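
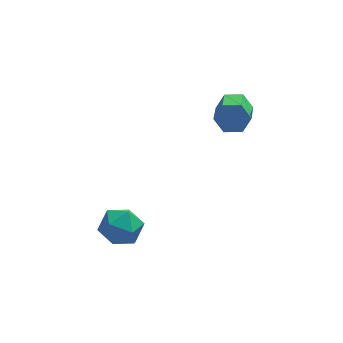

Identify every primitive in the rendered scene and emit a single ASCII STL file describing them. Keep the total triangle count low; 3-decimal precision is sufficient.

solid 
facet normal -0.294 0.087 0.952
outer loop
vertex -3.413 -1.553 -1.285
vertex -3.402 -2.307 -1.213
vertex -2.781 -1.902 -1.058
endloop
endfacet
facet normal 0.091 0.653 0.752
outer loop
vertex -3.413 -1.553 -1.285
vertex -2.781 -1.902 -1.058
vertex -2.742 -1.334 -1.556
endloop
endfacet
facet normal -0.234 0.953 0.191
outer loop
vertex -3.413 -1.553 -1.285
vertex -2.742 -1.334 -1.556
vertex -3.338 -1.387 -2.02
endloop
endfacet
facet normal -0.820 0.570 0.045
outer loop
vertex -3.413 -1.553 -1.285
vertex -3.338 -1.387 -2.02
vertex -3.745 -1.989 -1.808
endloop
endfacet
facet normal -0.857 0.037 0.514
outer loop
vertex -3.413 -1.553 -1.285
vertex -3.745 -1.989 -1.808
vertex -3.402 -2.307 -1.213
endloop
endfacet
facet normal 0.730 0.422 0.538
outer loop
vertex -2.742 -1.334 -1.556
vertex -2.781 -1.902 -1.058
vertex -2.315 -1.951 -1.652
endloop
endfacet
facet normal 0.108 -0.496 0.862
outer loop
vertex -2.781 -1.902 -1.058
vertex -3.402 -2.307 -1.213
vertex -2.722 -2.553 -1.44
endloop
endfacet
facet normal -0.801 -0.578 0.153
outer loop
vertex -3.402 -2.307 -1.213
vertex -3.745 -1.989 -1.808
vertex -3.318 -2.606 -1.904
endloop
endfacet
facet normal -0.742 0.288 -0.606
outer loop
vertex -3.745 -1.989 -1.808
vertex -3.338 -1.387 -2.02
vertex -3.279 -2.038 -2.402
endloop
endfacet
facet normal 0.205 0.907 -0.368
outer loop
vertex -3.338 -1.387 -2.02
vertex -2.742 -1.334 -1.556
vertex -2.658 -1.633 -2.247
endloop
endfacet
facet normal 0.820 -0.570 -0.045
outer loop
vertex -2.647 -2.387 -2.175
vertex -2.315 -1.951 -1.652
vertex -2.722 -2.553 -1.44
endloop
endfacet
facet normal 0.234 -0.953 -0.191
outer loop
vertex -2.647 -2.387 -2.175
vertex -2.722 -2.553 -1.44
vertex -3.318 -2.606 -1.904
endloop
endfacet
facet normal -0.091 -0.653 -0.752
outer loop
vertex -2.647 -2.387 -2.175
vertex -3.318 -2.606 -1.904
vertex -3.279 -2.038 -2.402
endloop
endfacet
facet normal 0.294 -0.087 -0.952
outer loop
vertex -2.647 -2.387 -2.175
vertex -3.279 -2.038 -2.402
vertex -2.658 -1.633 -2.247
endloop
endfacet
facet normal 0.857 -0.037 -0.514
outer loop
vertex -2.647 -2.387 -2.175
vertex -2.658 -1.633 -2.247
vertex -2.315 -1.951 -1.652
endloop
endfacet
facet normal 0.742 -0.288 0.606
outer loop
vertex -2.722 -2.553 -1.44
vertex -2.315 -1.951 -1.652
vertex -2.781 -1.902 -1.058
endloop
endfacet
facet normal -0.205 -0.907 0.368
outer loop
vertex -3.318 -2.606 -1.904
vertex -2.722 -2.553 -1.44
vertex -3.402 -2.307 -1.213
endloop
endfacet
facet normal -0.730 -0.422 -0.538
outer loop
vertex -3.279 -2.038 -2.402
vertex -3.318 -2.606 -1.904
vertex -3.745 -1.989 -1.808
endloop
endfacet
facet normal -0.108 0.496 -0.862
outer loop
vertex -2.658 -1.633 -2.247
vertex -3.279 -2.038 -2.402
vertex -3.338 -1.387 -2.02
endloop
endfacet
facet normal 0.801 0.578 -0.153
outer loop
vertex -2.315 -1.951 -1.652
vertex -2.658 -1.633 -2.247
vertex -2.742 -1.334 -1.556
endloop
endfacet
facet normal 0.150 0.886 -0.438
outer loop
vertex 0.922 0.579 2.086
vertex 0.641 0.398 1.624
vertex 0.358 0.655 2.047
endloop
endfacet
facet normal -0.002 0.444 0.896
outer loop
vertex 0.922 0.579 2.086
vertex 0.358 0.655 2.047
vertex 0.719 -0.617 2.678
endloop
endfacet
facet normal -0.002 0.444 0.896
outer loop
vertex 0.719 -0.617 2.678
vertex 0.358 0.655 2.047
vertex 0.156 -0.541 2.639
endloop
endfacet
facet normal -0.150 -0.886 0.438
outer loop
vertex 0.719 -0.617 2.678
vertex 0.156 -0.541 2.639
vertex 0.439 -0.798 2.216
endloop
endfacet
facet normal 0.150 0.886 -0.438
outer loop
vertex 0.358 0.655 2.047
vertex 0.641 0.398 1.624
vertex 0.078 0.474 1.585
endloop
endfacet
facet normal -0.858 0.337 0.388
outer loop
vertex 0.358 0.655 2.047
vertex 0.078 0.474 1.585
vertex 0.156 -0.541 2.639
endloop
endfacet
facet normal -0.857 0.338 0.389
outer loop
vertex 0.156 -0.541 2.639
vertex 0.078 0.474 1.585
vertex -0.125 -0.722 2.177
endloop
endfacet
facet normal -0.150 -0.886 0.438
outer loop
vertex 0.156 -0.541 2.639
vertex -0.125 -0.722 2.177
vertex 0.439 -0.798 2.216
endloop
endfacet
facet normal 0.150 0.886 -0.438
outer loop
vertex 0.078 0.474 1.585
vertex 0.641 0.398 1.624
vertex 0.361 0.217 1.162
endloop
endfacet
facet normal -0.855 -0.106 -0.508
outer loop
vertex 0.078 0.474 1.585
vertex 0.361 0.217 1.162
vertex -0.125 -0.722 2.177
endloop
endfacet
facet normal -0.855 -0.106 -0.508
outer loop
vertex -0.125 -0.722 2.177
vertex 0.361 0.217 1.162
vertex 0.158 -0.979 1.754
endloop
endfacet
facet normal -0.150 -0.886 0.438
outer loop
vertex -0.125 -0.722 2.177
vertex 0.158 -0.979 1.754
vertex 0.439 -0.798 2.216
endloop
endfacet
facet normal 0.150 0.886 -0.438
outer loop
vertex 0.361 0.217 1.162
vertex 0.641 0.398 1.624
vertex 0.924 0.141 1.201
endloop
endfacet
facet normal 0.002 -0.444 -0.896
outer loop
vertex 0.361 0.217 1.162
vertex 0.924 0.141 1.201
vertex 0.158 -0.979 1.754
endloop
endfacet
facet normal 0.002 -0.444 -0.896
outer loop
vertex 0.158 -0.979 1.754
vertex 0.924 0.141 1.201
vertex 0.722 -1.055 1.793
endloop
endfacet
facet normal -0.150 -0.886 0.438
outer loop
vertex 0.158 -0.979 1.754
vertex 0.722 -1.055 1.793
vertex 0.439 -0.798 2.216
endloop
endfacet
facet normal 0.150 0.886 -0.438
outer loop
vertex 0.924 0.141 1.201
vertex 0.641 0.398 1.624
vertex 1.205 0.322 1.663
endloop
endfacet
facet normal 0.857 -0.337 -0.389
outer loop
vertex 0.924 0.141 1.201
vertex 1.205 0.322 1.663
vertex 0.722 -1.055 1.793
endloop
endfacet
facet normal 0.858 -0.337 -0.388
outer loop
vertex 0.722 -1.055 1.793
vertex 1.205 0.322 1.663
vertex 1.002 -0.874 2.255
endloop
endfacet
facet normal -0.150 -0.886 0.438
outer loop
vertex 0.722 -1.055 1.793
vertex 1.002 -0.874 2.255
vertex 0.439 -0.798 2.216
endloop
endfacet
facet normal 0.150 0.886 -0.438
outer loop
vertex 1.205 0.322 1.663
vertex 0.641 0.398 1.624
vertex 0.922 0.579 2.086
endloop
endfacet
facet normal 0.855 0.106 0.508
outer loop
vertex 1.205 0.322 1.663
vertex 0.922 0.579 2.086
vertex 1.002 -0.874 2.255
endloop
endfacet
facet normal 0.855 0.106 0.508
outer loop
vertex 1.002 -0.874 2.255
vertex 0.922 0.579 2.086
vertex 0.719 -0.617 2.678
endloop
endfacet
facet normal -0.150 -0.886 0.438
outer loop
vertex 1.002 -0.874 2.255
vertex 0.719 -0.617 2.678
vertex 0.439 -0.798 2.216
endloop
endfacet

endsolid


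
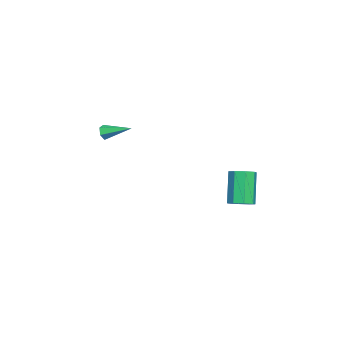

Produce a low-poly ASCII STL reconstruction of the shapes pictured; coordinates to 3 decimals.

solid 
facet normal -0.089 -0.945 -0.316
outer loop
vertex -0.571 -4.284 -1.478
vertex -0.867 -4.402 -1.042
vertex -1.108 -4.229 -1.492
endloop
endfacet
facet normal 0.078 0.549 -0.832
outer loop
vertex -0.571 -4.284 -1.478
vertex -1.108 -4.229 -1.492
vertex -0.713 -2.778 -0.498
endloop
endfacet
facet normal -0.089 -0.945 -0.316
outer loop
vertex -1.108 -4.229 -1.492
vertex -0.867 -4.402 -1.042
vertex -1.404 -4.347 -1.056
endloop
endfacet
facet normal -0.779 0.485 -0.398
outer loop
vertex -1.108 -4.229 -1.492
vertex -1.404 -4.347 -1.056
vertex -0.713 -2.778 -0.498
endloop
endfacet
facet normal -0.089 -0.945 -0.315
outer loop
vertex -1.404 -4.347 -1.056
vertex -0.867 -4.402 -1.042
vertex -1.162 -4.52 -0.605
endloop
endfacet
facet normal -0.835 0.183 0.518
outer loop
vertex -1.404 -4.347 -1.056
vertex -1.162 -4.52 -0.605
vertex -0.713 -2.778 -0.498
endloop
endfacet
facet normal -0.090 -0.944 -0.316
outer loop
vertex -1.162 -4.52 -0.605
vertex -0.867 -4.402 -1.042
vertex -0.625 -4.576 -0.591
endloop
endfacet
facet normal -0.032 -0.053 0.998
outer loop
vertex -1.162 -4.52 -0.605
vertex -0.625 -4.576 -0.591
vertex -0.713 -2.778 -0.498
endloop
endfacet
facet normal -0.090 -0.944 -0.316
outer loop
vertex -0.625 -4.576 -0.591
vertex -0.867 -4.402 -1.042
vertex -0.33 -4.458 -1.027
endloop
endfacet
facet normal 0.827 0.011 0.562
outer loop
vertex -0.625 -4.576 -0.591
vertex -0.33 -4.458 -1.027
vertex -0.713 -2.778 -0.498
endloop
endfacet
facet normal -0.090 -0.944 -0.316
outer loop
vertex -0.33 -4.458 -1.027
vertex -0.867 -4.402 -1.042
vertex -0.571 -4.284 -1.478
endloop
endfacet
facet normal 0.883 0.312 -0.351
outer loop
vertex -0.33 -4.458 -1.027
vertex -0.571 -4.284 -1.478
vertex -0.713 -2.778 -0.498
endloop
endfacet
facet normal 0.464 0.073 -0.883
outer loop
vertex 1.871 4.117 -4.305
vertex 1.249 3.831 -4.656
vertex 1.491 4.537 -4.47
endloop
endfacet
facet normal 0.608 0.698 0.378
outer loop
vertex 1.871 4.117 -4.305
vertex 1.491 4.537 -4.47
vertex 0.853 3.956 -2.372
endloop
endfacet
facet normal 0.608 0.698 0.378
outer loop
vertex 0.853 3.956 -2.372
vertex 1.491 4.537 -4.47
vertex 0.474 4.376 -2.537
endloop
endfacet
facet normal -0.465 -0.073 0.882
outer loop
vertex 0.853 3.956 -2.372
vertex 0.474 4.376 -2.537
vertex 0.231 3.669 -2.724
endloop
endfacet
facet normal 0.465 0.073 -0.882
outer loop
vertex 1.491 4.537 -4.47
vertex 1.249 3.831 -4.656
vertex 0.97 4.543 -4.744
endloop
endfacet
facet normal -0.025 0.997 0.070
outer loop
vertex 1.491 4.537 -4.47
vertex 0.97 4.543 -4.744
vertex 0.474 4.376 -2.537
endloop
endfacet
facet normal -0.025 0.997 0.070
outer loop
vertex 0.474 4.376 -2.537
vertex 0.97 4.543 -4.744
vertex -0.048 4.382 -2.811
endloop
endfacet
facet normal -0.464 -0.074 0.883
outer loop
vertex 0.474 4.376 -2.537
vertex -0.048 4.382 -2.811
vertex 0.231 3.669 -2.724
endloop
endfacet
facet normal 0.465 0.073 -0.883
outer loop
vertex 0.97 4.543 -4.744
vertex 1.249 3.831 -4.656
vertex 0.611 4.131 -4.967
endloop
endfacet
facet normal -0.644 0.712 -0.280
outer loop
vertex 0.97 4.543 -4.744
vertex 0.611 4.131 -4.967
vertex -0.048 4.382 -2.811
endloop
endfacet
facet normal -0.645 0.712 -0.280
outer loop
vertex -0.048 4.382 -2.811
vertex 0.611 4.131 -4.967
vertex -0.406 3.97 -3.034
endloop
endfacet
facet normal -0.464 -0.074 0.882
outer loop
vertex -0.048 4.382 -2.811
vertex -0.406 3.97 -3.034
vertex 0.231 3.669 -2.724
endloop
endfacet
facet normal 0.465 0.074 -0.882
outer loop
vertex 0.611 4.131 -4.967
vertex 1.249 3.831 -4.656
vertex 0.627 3.544 -5.008
endloop
endfacet
facet normal -0.885 0.008 -0.465
outer loop
vertex 0.611 4.131 -4.967
vertex 0.627 3.544 -5.008
vertex -0.406 3.97 -3.034
endloop
endfacet
facet normal -0.885 0.010 -0.465
outer loop
vertex -0.406 3.97 -3.034
vertex 0.627 3.544 -5.008
vertex -0.391 3.383 -3.075
endloop
endfacet
facet normal -0.464 -0.074 0.883
outer loop
vertex -0.406 3.97 -3.034
vertex -0.391 3.383 -3.075
vertex 0.231 3.669 -2.724
endloop
endfacet
facet normal 0.465 0.073 -0.882
outer loop
vertex 0.627 3.544 -5.008
vertex 1.249 3.831 -4.656
vertex 1.006 3.124 -4.843
endloop
endfacet
facet normal -0.608 -0.698 -0.378
outer loop
vertex 0.627 3.544 -5.008
vertex 1.006 3.124 -4.843
vertex -0.391 3.383 -3.075
endloop
endfacet
facet normal -0.608 -0.698 -0.378
outer loop
vertex -0.391 3.383 -3.075
vertex 1.006 3.124 -4.843
vertex -0.011 2.963 -2.91
endloop
endfacet
facet normal -0.464 -0.073 0.883
outer loop
vertex -0.391 3.383 -3.075
vertex -0.011 2.963 -2.91
vertex 0.231 3.669 -2.724
endloop
endfacet
facet normal 0.464 0.074 -0.883
outer loop
vertex 1.006 3.124 -4.843
vertex 1.249 3.831 -4.656
vertex 1.528 3.118 -4.569
endloop
endfacet
facet normal 0.025 -0.997 -0.070
outer loop
vertex 1.006 3.124 -4.843
vertex 1.528 3.118 -4.569
vertex -0.011 2.963 -2.91
endloop
endfacet
facet normal 0.025 -0.997 -0.070
outer loop
vertex -0.011 2.963 -2.91
vertex 1.528 3.118 -4.569
vertex 0.51 2.957 -2.636
endloop
endfacet
facet normal -0.465 -0.073 0.882
outer loop
vertex -0.011 2.963 -2.91
vertex 0.51 2.957 -2.636
vertex 0.231 3.669 -2.724
endloop
endfacet
facet normal 0.464 0.074 -0.882
outer loop
vertex 1.528 3.118 -4.569
vertex 1.249 3.831 -4.656
vertex 1.886 3.53 -4.346
endloop
endfacet
facet normal 0.644 -0.712 0.280
outer loop
vertex 1.528 3.118 -4.569
vertex 1.886 3.53 -4.346
vertex 0.51 2.957 -2.636
endloop
endfacet
facet normal 0.644 -0.712 0.279
outer loop
vertex 0.51 2.957 -2.636
vertex 1.886 3.53 -4.346
vertex 0.869 3.369 -2.413
endloop
endfacet
facet normal -0.465 -0.073 0.883
outer loop
vertex 0.51 2.957 -2.636
vertex 0.869 3.369 -2.413
vertex 0.231 3.669 -2.724
endloop
endfacet
facet normal 0.464 0.074 -0.883
outer loop
vertex 1.886 3.53 -4.346
vertex 1.249 3.831 -4.656
vertex 1.871 4.117 -4.305
endloop
endfacet
facet normal 0.885 -0.010 0.465
outer loop
vertex 1.886 3.53 -4.346
vertex 1.871 4.117 -4.305
vertex 0.869 3.369 -2.413
endloop
endfacet
facet normal 0.885 -0.008 0.465
outer loop
vertex 0.869 3.369 -2.413
vertex 1.871 4.117 -4.305
vertex 0.853 3.956 -2.372
endloop
endfacet
facet normal -0.465 -0.074 0.882
outer loop
vertex 0.869 3.369 -2.413
vertex 0.853 3.956 -2.372
vertex 0.231 3.669 -2.724
endloop
endfacet

endsolid


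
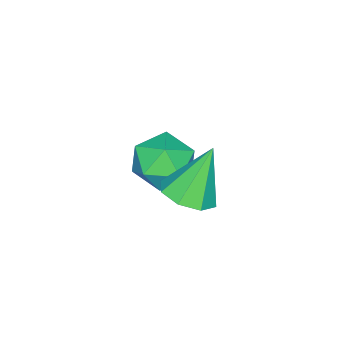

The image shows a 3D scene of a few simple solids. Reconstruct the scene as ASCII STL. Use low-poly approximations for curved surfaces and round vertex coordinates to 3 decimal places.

solid 
facet normal -0.792 0.595 -0.135
outer loop
vertex -0.464 -1.196 -1.74
vertex -1.19 -2.057 -1.272
vertex -0.687 -1.221 -0.541
endloop
endfacet
facet normal -0.202 0.979 -0.017
outer loop
vertex -0.464 -1.196 -1.74
vertex -0.687 -1.221 -0.541
vertex 0.441 -0.995 -0.948
endloop
endfacet
facet normal 0.275 0.809 -0.520
outer loop
vertex -0.464 -1.196 -1.74
vertex 0.441 -0.995 -0.948
vertex 0.634 -1.692 -1.93
endloop
endfacet
facet normal -0.020 0.319 -0.948
outer loop
vertex -0.464 -1.196 -1.74
vertex 0.634 -1.692 -1.93
vertex -0.374 -2.349 -2.13
endloop
endfacet
facet normal -0.679 0.187 -0.710
outer loop
vertex -0.464 -1.196 -1.74
vertex -0.374 -2.349 -2.13
vertex -1.19 -2.057 -1.272
endloop
endfacet
facet normal 0.064 0.786 0.615
outer loop
vertex 0.441 -0.995 -0.948
vertex -0.687 -1.221 -0.541
vertex 0.274 -1.731 0.01
endloop
endfacet
facet normal -0.890 0.164 0.425
outer loop
vertex -0.687 -1.221 -0.541
vertex -1.19 -2.057 -1.272
vertex -0.734 -2.388 -0.19
endloop
endfacet
facet normal -0.707 -0.496 -0.504
outer loop
vertex -1.19 -2.057 -1.272
vertex -0.374 -2.349 -2.13
vertex -0.541 -3.085 -1.172
endloop
endfacet
facet normal 0.360 -0.282 -0.889
outer loop
vertex -0.374 -2.349 -2.13
vertex 0.634 -1.692 -1.93
vertex 0.587 -2.859 -1.579
endloop
endfacet
facet normal 0.838 0.510 -0.197
outer loop
vertex 0.634 -1.692 -1.93
vertex 0.441 -0.995 -0.948
vertex 1.09 -2.023 -0.848
endloop
endfacet
facet normal 0.020 -0.319 0.948
outer loop
vertex 0.364 -2.884 -0.38
vertex 0.274 -1.731 0.01
vertex -0.734 -2.388 -0.19
endloop
endfacet
facet normal -0.275 -0.809 0.520
outer loop
vertex 0.364 -2.884 -0.38
vertex -0.734 -2.388 -0.19
vertex -0.541 -3.085 -1.172
endloop
endfacet
facet normal 0.202 -0.979 0.017
outer loop
vertex 0.364 -2.884 -0.38
vertex -0.541 -3.085 -1.172
vertex 0.587 -2.859 -1.579
endloop
endfacet
facet normal 0.792 -0.595 0.135
outer loop
vertex 0.364 -2.884 -0.38
vertex 0.587 -2.859 -1.579
vertex 1.09 -2.023 -0.848
endloop
endfacet
facet normal 0.679 -0.187 0.710
outer loop
vertex 0.364 -2.884 -0.38
vertex 1.09 -2.023 -0.848
vertex 0.274 -1.731 0.01
endloop
endfacet
facet normal -0.360 0.282 0.889
outer loop
vertex -0.734 -2.388 -0.19
vertex 0.274 -1.731 0.01
vertex -0.687 -1.221 -0.541
endloop
endfacet
facet normal -0.838 -0.510 0.197
outer loop
vertex -0.541 -3.085 -1.172
vertex -0.734 -2.388 -0.19
vertex -1.19 -2.057 -1.272
endloop
endfacet
facet normal -0.064 -0.786 -0.615
outer loop
vertex 0.587 -2.859 -1.579
vertex -0.541 -3.085 -1.172
vertex -0.374 -2.349 -2.13
endloop
endfacet
facet normal 0.890 -0.164 -0.425
outer loop
vertex 1.09 -2.023 -0.848
vertex 0.587 -2.859 -1.579
vertex 0.634 -1.692 -1.93
endloop
endfacet
facet normal 0.707 0.496 0.504
outer loop
vertex 0.274 -1.731 0.01
vertex 1.09 -2.023 -0.848
vertex 0.441 -0.995 -0.948
endloop
endfacet
facet normal 0.404 -0.168 -0.899
outer loop
vertex 3.588 0.472 1.785
vertex 2.856 0.968 1.364
vertex 3.74 1.203 1.717
endloop
endfacet
facet normal 0.654 -0.066 0.754
outer loop
vertex 3.588 0.472 1.785
vertex 3.74 1.203 1.717
vertex 2.024 1.312 3.216
endloop
endfacet
facet normal 0.404 -0.167 -0.900
outer loop
vertex 3.74 1.203 1.717
vertex 2.856 0.968 1.364
vertex 3.373 1.797 1.442
endloop
endfacet
facet normal 0.545 0.605 0.580
outer loop
vertex 3.74 1.203 1.717
vertex 3.373 1.797 1.442
vertex 2.024 1.312 3.216
endloop
endfacet
facet normal 0.403 -0.167 -0.900
outer loop
vertex 3.373 1.797 1.442
vertex 2.856 0.968 1.364
vertex 2.704 1.906 1.122
endloop
endfacet
facet normal 0.023 0.960 0.280
outer loop
vertex 3.373 1.797 1.442
vertex 2.704 1.906 1.122
vertex 2.024 1.312 3.216
endloop
endfacet
facet normal 0.404 -0.167 -0.899
outer loop
vertex 2.704 1.906 1.122
vertex 2.856 0.968 1.364
vertex 2.124 1.465 0.943
endloop
endfacet
facet normal -0.610 0.792 0.026
outer loop
vertex 2.704 1.906 1.122
vertex 2.124 1.465 0.943
vertex 2.024 1.312 3.216
endloop
endfacet
facet normal 0.405 -0.166 -0.899
outer loop
vertex 2.124 1.465 0.943
vertex 2.856 0.968 1.364
vertex 1.973 0.734 1.01
endloop
endfacet
facet normal -0.979 0.200 -0.030
outer loop
vertex 2.124 1.465 0.943
vertex 1.973 0.734 1.01
vertex 2.024 1.312 3.216
endloop
endfacet
facet normal 0.405 -0.167 -0.899
outer loop
vertex 1.973 0.734 1.01
vertex 2.856 0.968 1.364
vertex 2.339 0.14 1.285
endloop
endfacet
facet normal -0.871 -0.470 0.143
outer loop
vertex 1.973 0.734 1.01
vertex 2.339 0.14 1.285
vertex 2.024 1.312 3.216
endloop
endfacet
facet normal 0.404 -0.167 -0.899
outer loop
vertex 2.339 0.14 1.285
vertex 2.856 0.968 1.364
vertex 3.008 0.031 1.606
endloop
endfacet
facet normal -0.348 -0.826 0.444
outer loop
vertex 2.339 0.14 1.285
vertex 3.008 0.031 1.606
vertex 2.024 1.312 3.216
endloop
endfacet
facet normal 0.404 -0.167 -0.899
outer loop
vertex 3.008 0.031 1.606
vertex 2.856 0.968 1.364
vertex 3.588 0.472 1.785
endloop
endfacet
facet normal 0.285 -0.658 0.697
outer loop
vertex 3.008 0.031 1.606
vertex 3.588 0.472 1.785
vertex 2.024 1.312 3.216
endloop
endfacet

endsolid


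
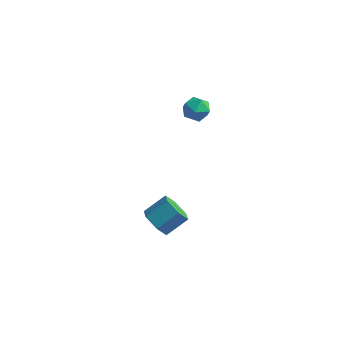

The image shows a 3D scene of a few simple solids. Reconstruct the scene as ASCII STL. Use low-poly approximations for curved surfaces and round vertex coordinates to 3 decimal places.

solid 
facet normal -0.357 0.141 0.923
outer loop
vertex 2.714 4.191 2.921
vertex 2.673 3.535 3.005
vertex 3.228 3.856 3.171
endloop
endfacet
facet normal 0.081 0.673 0.735
outer loop
vertex 2.714 4.191 2.921
vertex 3.228 3.856 3.171
vertex 3.33 4.333 2.723
endloop
endfacet
facet normal -0.178 0.973 0.144
outer loop
vertex 2.714 4.191 2.921
vertex 3.33 4.333 2.723
vertex 2.837 4.308 2.281
endloop
endfacet
facet normal -0.778 0.627 -0.035
outer loop
vertex 2.714 4.191 2.921
vertex 2.837 4.308 2.281
vertex 2.431 3.814 2.455
endloop
endfacet
facet normal -0.887 0.113 0.448
outer loop
vertex 2.714 4.191 2.921
vertex 2.431 3.814 2.455
vertex 2.673 3.535 3.005
endloop
endfacet
facet normal 0.717 0.390 0.578
outer loop
vertex 3.33 4.333 2.723
vertex 3.228 3.856 3.171
vertex 3.669 3.766 2.685
endloop
endfacet
facet normal 0.008 -0.471 0.882
outer loop
vertex 3.228 3.856 3.171
vertex 2.673 3.535 3.005
vertex 3.263 3.272 2.859
endloop
endfacet
facet normal -0.850 -0.515 0.112
outer loop
vertex 2.673 3.535 3.005
vertex 2.431 3.814 2.455
vertex 2.77 3.247 2.417
endloop
endfacet
facet normal -0.672 0.317 -0.669
outer loop
vertex 2.431 3.814 2.455
vertex 2.837 4.308 2.281
vertex 2.872 3.724 1.969
endloop
endfacet
facet normal 0.296 0.876 -0.380
outer loop
vertex 2.837 4.308 2.281
vertex 3.33 4.333 2.723
vertex 3.427 4.045 2.135
endloop
endfacet
facet normal 0.778 -0.627 0.035
outer loop
vertex 3.386 3.389 2.219
vertex 3.669 3.766 2.685
vertex 3.263 3.272 2.859
endloop
endfacet
facet normal 0.178 -0.973 -0.144
outer loop
vertex 3.386 3.389 2.219
vertex 3.263 3.272 2.859
vertex 2.77 3.247 2.417
endloop
endfacet
facet normal -0.081 -0.673 -0.735
outer loop
vertex 3.386 3.389 2.219
vertex 2.77 3.247 2.417
vertex 2.872 3.724 1.969
endloop
endfacet
facet normal 0.357 -0.141 -0.923
outer loop
vertex 3.386 3.389 2.219
vertex 2.872 3.724 1.969
vertex 3.427 4.045 2.135
endloop
endfacet
facet normal 0.887 -0.113 -0.448
outer loop
vertex 3.386 3.389 2.219
vertex 3.427 4.045 2.135
vertex 3.669 3.766 2.685
endloop
endfacet
facet normal 0.672 -0.317 0.669
outer loop
vertex 3.263 3.272 2.859
vertex 3.669 3.766 2.685
vertex 3.228 3.856 3.171
endloop
endfacet
facet normal -0.296 -0.876 0.380
outer loop
vertex 2.77 3.247 2.417
vertex 3.263 3.272 2.859
vertex 2.673 3.535 3.005
endloop
endfacet
facet normal -0.717 -0.390 -0.578
outer loop
vertex 2.872 3.724 1.969
vertex 2.77 3.247 2.417
vertex 2.431 3.814 2.455
endloop
endfacet
facet normal -0.008 0.471 -0.882
outer loop
vertex 3.427 4.045 2.135
vertex 2.872 3.724 1.969
vertex 2.837 4.308 2.281
endloop
endfacet
facet normal 0.850 0.515 -0.112
outer loop
vertex 3.669 3.766 2.685
vertex 3.427 4.045 2.135
vertex 3.33 4.333 2.723
endloop
endfacet
facet normal -0.518 -0.636 -0.573
outer loop
vertex 3.133 0.952 -3.376
vertex 2.495 1.185 -3.058
vertex 2.754 1.528 -3.673
endloop
endfacet
facet normal 0.691 0.085 -0.718
outer loop
vertex 3.133 0.952 -3.376
vertex 2.754 1.528 -3.673
vertex 3.743 1.703 -2.7
endloop
endfacet
facet normal 0.691 0.085 -0.718
outer loop
vertex 3.743 1.703 -2.7
vertex 2.754 1.528 -3.673
vertex 3.364 2.278 -2.997
endloop
endfacet
facet normal 0.517 0.636 0.573
outer loop
vertex 3.743 1.703 -2.7
vertex 3.364 2.278 -2.997
vertex 3.105 1.935 -2.382
endloop
endfacet
facet normal -0.517 -0.636 -0.573
outer loop
vertex 2.754 1.528 -3.673
vertex 2.495 1.185 -3.058
vertex 2.116 1.76 -3.355
endloop
endfacet
facet normal -0.092 0.707 -0.701
outer loop
vertex 2.754 1.528 -3.673
vertex 2.116 1.76 -3.355
vertex 3.364 2.278 -2.997
endloop
endfacet
facet normal -0.092 0.707 -0.701
outer loop
vertex 3.364 2.278 -2.997
vertex 2.116 1.76 -3.355
vertex 2.726 2.51 -2.679
endloop
endfacet
facet normal 0.517 0.636 0.573
outer loop
vertex 3.364 2.278 -2.997
vertex 2.726 2.51 -2.679
vertex 3.105 1.935 -2.382
endloop
endfacet
facet normal -0.517 -0.636 -0.573
outer loop
vertex 2.116 1.76 -3.355
vertex 2.495 1.185 -3.058
vertex 1.857 1.417 -2.74
endloop
endfacet
facet normal -0.783 0.622 0.017
outer loop
vertex 2.116 1.76 -3.355
vertex 1.857 1.417 -2.74
vertex 2.726 2.51 -2.679
endloop
endfacet
facet normal -0.783 0.622 0.016
outer loop
vertex 2.726 2.51 -2.679
vertex 1.857 1.417 -2.74
vertex 2.467 2.168 -2.064
endloop
endfacet
facet normal 0.518 0.636 0.572
outer loop
vertex 2.726 2.51 -2.679
vertex 2.467 2.168 -2.064
vertex 3.105 1.935 -2.382
endloop
endfacet
facet normal -0.517 -0.636 -0.573
outer loop
vertex 1.857 1.417 -2.74
vertex 2.495 1.185 -3.058
vertex 2.236 0.842 -2.443
endloop
endfacet
facet normal -0.691 -0.085 0.718
outer loop
vertex 1.857 1.417 -2.74
vertex 2.236 0.842 -2.443
vertex 2.467 2.168 -2.064
endloop
endfacet
facet normal -0.691 -0.085 0.718
outer loop
vertex 2.467 2.168 -2.064
vertex 2.236 0.842 -2.443
vertex 2.846 1.592 -1.767
endloop
endfacet
facet normal 0.518 0.636 0.573
outer loop
vertex 2.467 2.168 -2.064
vertex 2.846 1.592 -1.767
vertex 3.105 1.935 -2.382
endloop
endfacet
facet normal -0.517 -0.636 -0.573
outer loop
vertex 2.236 0.842 -2.443
vertex 2.495 1.185 -3.058
vertex 2.874 0.61 -2.761
endloop
endfacet
facet normal 0.092 -0.707 0.701
outer loop
vertex 2.236 0.842 -2.443
vertex 2.874 0.61 -2.761
vertex 2.846 1.592 -1.767
endloop
endfacet
facet normal 0.092 -0.707 0.701
outer loop
vertex 2.846 1.592 -1.767
vertex 2.874 0.61 -2.761
vertex 3.484 1.36 -2.085
endloop
endfacet
facet normal 0.517 0.636 0.573
outer loop
vertex 2.846 1.592 -1.767
vertex 3.484 1.36 -2.085
vertex 3.105 1.935 -2.382
endloop
endfacet
facet normal -0.518 -0.636 -0.572
outer loop
vertex 2.874 0.61 -2.761
vertex 2.495 1.185 -3.058
vertex 3.133 0.952 -3.376
endloop
endfacet
facet normal 0.783 -0.622 -0.016
outer loop
vertex 2.874 0.61 -2.761
vertex 3.133 0.952 -3.376
vertex 3.484 1.36 -2.085
endloop
endfacet
facet normal 0.783 -0.621 -0.017
outer loop
vertex 3.484 1.36 -2.085
vertex 3.133 0.952 -3.376
vertex 3.743 1.703 -2.7
endloop
endfacet
facet normal 0.517 0.636 0.573
outer loop
vertex 3.484 1.36 -2.085
vertex 3.743 1.703 -2.7
vertex 3.105 1.935 -2.382
endloop
endfacet

endsolid


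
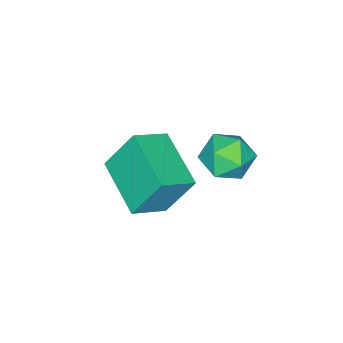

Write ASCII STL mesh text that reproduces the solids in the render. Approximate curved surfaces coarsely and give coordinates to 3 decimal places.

solid 
facet normal -0.291 0.424 0.858
outer loop
vertex -0.307 -4.009 0.623
vertex 0.436 -2.553 0.156
vertex -1.226 -3.69 0.154
endloop
endfacet
facet normal -0.437 -0.856 0.274
outer loop
vertex -0.816 -4.287 -1.056
vertex -0.307 -4.009 0.623
vertex -1.226 -3.69 0.154
endloop
endfacet
facet normal -0.291 0.424 0.858
outer loop
vertex -1.226 -3.69 0.154
vertex 0.436 -2.553 0.156
vertex -0.483 -2.234 -0.313
endloop
endfacet
facet normal -0.851 0.295 -0.434
outer loop
vertex -0.483 -2.234 -0.313
vertex -0.816 -4.287 -1.056
vertex -1.226 -3.69 0.154
endloop
endfacet
facet normal 0.851 -0.295 0.434
outer loop
vertex -0.307 -4.009 0.623
vertex 0.846 -3.15 -1.054
vertex 0.436 -2.553 0.156
endloop
endfacet
facet normal -0.437 -0.856 0.274
outer loop
vertex 0.103 -4.606 -0.587
vertex -0.307 -4.009 0.623
vertex -0.816 -4.287 -1.056
endloop
endfacet
facet normal 0.851 -0.295 0.434
outer loop
vertex 0.103 -4.606 -0.587
vertex 0.846 -3.15 -1.054
vertex -0.307 -4.009 0.623
endloop
endfacet
facet normal 0.437 0.856 -0.274
outer loop
vertex 0.436 -2.553 0.156
vertex 0.846 -3.15 -1.054
vertex -0.483 -2.234 -0.313
endloop
endfacet
facet normal -0.851 0.295 -0.434
outer loop
vertex -0.073 -2.831 -1.523
vertex -0.816 -4.287 -1.056
vertex -0.483 -2.234 -0.313
endloop
endfacet
facet normal 0.437 0.856 -0.274
outer loop
vertex -0.483 -2.234 -0.313
vertex 0.846 -3.15 -1.054
vertex -0.073 -2.831 -1.523
endloop
endfacet
facet normal 0.291 -0.424 -0.858
outer loop
vertex -0.073 -2.831 -1.523
vertex 0.103 -4.606 -0.587
vertex -0.816 -4.287 -1.056
endloop
endfacet
facet normal 0.291 -0.424 -0.858
outer loop
vertex 0.846 -3.15 -1.054
vertex 0.103 -4.606 -0.587
vertex -0.073 -2.831 -1.523
endloop
endfacet
facet normal -0.778 0.377 0.503
outer loop
vertex -0.745 -0.657 1.626
vertex -0.975 -1.328 1.774
vertex -0.519 -0.993 2.228
endloop
endfacet
facet normal -0.215 0.816 0.536
outer loop
vertex -0.745 -0.657 1.626
vertex -0.519 -0.993 2.228
vertex -0.05 -0.608 1.83
endloop
endfacet
facet normal -0.032 0.991 -0.130
outer loop
vertex -0.745 -0.657 1.626
vertex -0.05 -0.608 1.83
vertex -0.217 -0.705 1.13
endloop
endfacet
facet normal -0.481 0.662 -0.576
outer loop
vertex -0.745 -0.657 1.626
vertex -0.217 -0.705 1.13
vertex -0.789 -1.15 1.096
endloop
endfacet
facet normal -0.942 0.282 -0.184
outer loop
vertex -0.745 -0.657 1.626
vertex -0.789 -1.15 1.096
vertex -0.975 -1.328 1.774
endloop
endfacet
facet normal 0.329 0.455 0.828
outer loop
vertex -0.05 -0.608 1.83
vertex -0.519 -0.993 2.228
vertex 0.149 -1.25 2.104
endloop
endfacet
facet normal -0.583 -0.253 0.772
outer loop
vertex -0.519 -0.993 2.228
vertex -0.975 -1.328 1.774
vertex -0.423 -1.695 2.07
endloop
endfacet
facet normal -0.848 -0.408 -0.340
outer loop
vertex -0.975 -1.328 1.774
vertex -0.789 -1.15 1.096
vertex -0.59 -1.792 1.37
endloop
endfacet
facet normal -0.102 0.205 -0.973
outer loop
vertex -0.789 -1.15 1.096
vertex -0.217 -0.705 1.13
vertex -0.121 -1.407 0.972
endloop
endfacet
facet normal 0.626 0.738 -0.252
outer loop
vertex -0.217 -0.705 1.13
vertex -0.05 -0.608 1.83
vertex 0.335 -1.072 1.426
endloop
endfacet
facet normal 0.481 -0.662 0.576
outer loop
vertex 0.105 -1.743 1.574
vertex 0.149 -1.25 2.104
vertex -0.423 -1.695 2.07
endloop
endfacet
facet normal 0.032 -0.991 0.130
outer loop
vertex 0.105 -1.743 1.574
vertex -0.423 -1.695 2.07
vertex -0.59 -1.792 1.37
endloop
endfacet
facet normal 0.215 -0.816 -0.536
outer loop
vertex 0.105 -1.743 1.574
vertex -0.59 -1.792 1.37
vertex -0.121 -1.407 0.972
endloop
endfacet
facet normal 0.778 -0.377 -0.503
outer loop
vertex 0.105 -1.743 1.574
vertex -0.121 -1.407 0.972
vertex 0.335 -1.072 1.426
endloop
endfacet
facet normal 0.942 -0.282 0.184
outer loop
vertex 0.105 -1.743 1.574
vertex 0.335 -1.072 1.426
vertex 0.149 -1.25 2.104
endloop
endfacet
facet normal 0.102 -0.205 0.973
outer loop
vertex -0.423 -1.695 2.07
vertex 0.149 -1.25 2.104
vertex -0.519 -0.993 2.228
endloop
endfacet
facet normal -0.626 -0.738 0.252
outer loop
vertex -0.59 -1.792 1.37
vertex -0.423 -1.695 2.07
vertex -0.975 -1.328 1.774
endloop
endfacet
facet normal -0.329 -0.455 -0.828
outer loop
vertex -0.121 -1.407 0.972
vertex -0.59 -1.792 1.37
vertex -0.789 -1.15 1.096
endloop
endfacet
facet normal 0.583 0.253 -0.772
outer loop
vertex 0.335 -1.072 1.426
vertex -0.121 -1.407 0.972
vertex -0.217 -0.705 1.13
endloop
endfacet
facet normal 0.848 0.408 0.340
outer loop
vertex 0.149 -1.25 2.104
vertex 0.335 -1.072 1.426
vertex -0.05 -0.608 1.83
endloop
endfacet

endsolid


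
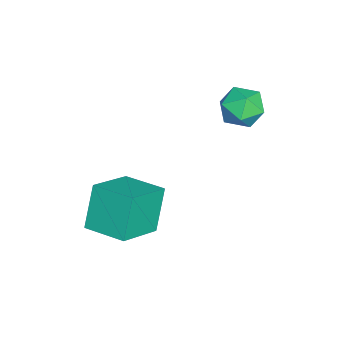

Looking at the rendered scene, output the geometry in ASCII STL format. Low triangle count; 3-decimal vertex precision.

solid 
facet normal -0.266 0.960 0.086
outer loop
vertex -0.208 0.918 -1.575
vertex -0.257 0.835 -0.803
vertex 0.416 1.051 -1.129
endloop
endfacet
facet normal 0.158 0.864 -0.479
outer loop
vertex -0.208 0.918 -1.575
vertex 0.416 1.051 -1.129
vertex 0.492 0.665 -1.8
endloop
endfacet
facet normal -0.152 0.387 -0.909
outer loop
vertex -0.208 0.918 -1.575
vertex 0.492 0.665 -1.8
vertex -0.133 0.21 -1.889
endloop
endfacet
facet normal -0.769 0.189 -0.610
outer loop
vertex -0.208 0.918 -1.575
vertex -0.133 0.21 -1.889
vertex -0.596 0.315 -1.273
endloop
endfacet
facet normal -0.840 0.543 0.005
outer loop
vertex -0.208 0.918 -1.575
vertex -0.596 0.315 -1.273
vertex -0.257 0.835 -0.803
endloop
endfacet
facet normal 0.773 0.583 -0.248
outer loop
vertex 0.492 0.665 -1.8
vertex 0.416 1.051 -1.129
vertex 0.876 0.425 -1.167
endloop
endfacet
facet normal 0.086 0.740 0.667
outer loop
vertex 0.416 1.051 -1.129
vertex -0.257 0.835 -0.803
vertex 0.413 0.53 -0.551
endloop
endfacet
facet normal -0.842 0.065 0.535
outer loop
vertex -0.257 0.835 -0.803
vertex -0.596 0.315 -1.273
vertex -0.212 0.075 -0.64
endloop
endfacet
facet normal -0.728 -0.507 -0.461
outer loop
vertex -0.596 0.315 -1.273
vertex -0.133 0.21 -1.889
vertex -0.136 -0.311 -1.311
endloop
endfacet
facet normal 0.270 -0.187 -0.945
outer loop
vertex -0.133 0.21 -1.889
vertex 0.492 0.665 -1.8
vertex 0.537 -0.095 -1.637
endloop
endfacet
facet normal 0.769 -0.189 0.610
outer loop
vertex 0.488 -0.178 -0.865
vertex 0.876 0.425 -1.167
vertex 0.413 0.53 -0.551
endloop
endfacet
facet normal 0.152 -0.387 0.909
outer loop
vertex 0.488 -0.178 -0.865
vertex 0.413 0.53 -0.551
vertex -0.212 0.075 -0.64
endloop
endfacet
facet normal -0.158 -0.864 0.479
outer loop
vertex 0.488 -0.178 -0.865
vertex -0.212 0.075 -0.64
vertex -0.136 -0.311 -1.311
endloop
endfacet
facet normal 0.266 -0.960 -0.086
outer loop
vertex 0.488 -0.178 -0.865
vertex -0.136 -0.311 -1.311
vertex 0.537 -0.095 -1.637
endloop
endfacet
facet normal 0.840 -0.543 -0.005
outer loop
vertex 0.488 -0.178 -0.865
vertex 0.537 -0.095 -1.637
vertex 0.876 0.425 -1.167
endloop
endfacet
facet normal 0.728 0.507 0.461
outer loop
vertex 0.413 0.53 -0.551
vertex 0.876 0.425 -1.167
vertex 0.416 1.051 -1.129
endloop
endfacet
facet normal -0.270 0.187 0.945
outer loop
vertex -0.212 0.075 -0.64
vertex 0.413 0.53 -0.551
vertex -0.257 0.835 -0.803
endloop
endfacet
facet normal -0.773 -0.583 0.248
outer loop
vertex -0.136 -0.311 -1.311
vertex -0.212 0.075 -0.64
vertex -0.596 0.315 -1.273
endloop
endfacet
facet normal -0.086 -0.740 -0.667
outer loop
vertex 0.537 -0.095 -1.637
vertex -0.136 -0.311 -1.311
vertex -0.133 0.21 -1.889
endloop
endfacet
facet normal 0.842 -0.065 -0.535
outer loop
vertex 0.876 0.425 -1.167
vertex 0.537 -0.095 -1.637
vertex 0.492 0.665 -1.8
endloop
endfacet
facet normal -0.789 0.426 -0.444
outer loop
vertex 1.656 -2.799 -3.558
vertex 2.235 -1.556 -3.395
vertex 2.344 -2.941 -4.917
endloop
endfacet
facet normal -0.420 -0.900 -0.118
outer loop
vertex 3.645 -3.644 -4.185
vertex 1.656 -2.799 -3.558
vertex 2.344 -2.941 -4.917
endloop
endfacet
facet normal -0.788 0.426 -0.444
outer loop
vertex 2.344 -2.941 -4.917
vertex 2.235 -1.556 -3.395
vertex 2.923 -1.699 -4.754
endloop
endfacet
facet normal 0.450 -0.093 -0.888
outer loop
vertex 2.923 -1.699 -4.754
vertex 3.645 -3.644 -4.185
vertex 2.344 -2.941 -4.917
endloop
endfacet
facet normal -0.450 0.093 0.888
outer loop
vertex 1.656 -2.799 -3.558
vertex 3.536 -2.259 -2.663
vertex 2.235 -1.556 -3.395
endloop
endfacet
facet normal -0.419 -0.900 -0.118
outer loop
vertex 2.957 -3.501 -2.826
vertex 1.656 -2.799 -3.558
vertex 3.645 -3.644 -4.185
endloop
endfacet
facet normal -0.450 0.093 0.888
outer loop
vertex 2.957 -3.501 -2.826
vertex 3.536 -2.259 -2.663
vertex 1.656 -2.799 -3.558
endloop
endfacet
facet normal 0.420 0.900 0.118
outer loop
vertex 2.235 -1.556 -3.395
vertex 3.536 -2.259 -2.663
vertex 2.923 -1.699 -4.754
endloop
endfacet
facet normal 0.450 -0.093 -0.888
outer loop
vertex 4.224 -2.401 -4.022
vertex 3.645 -3.644 -4.185
vertex 2.923 -1.699 -4.754
endloop
endfacet
facet normal 0.419 0.900 0.118
outer loop
vertex 2.923 -1.699 -4.754
vertex 3.536 -2.259 -2.663
vertex 4.224 -2.401 -4.022
endloop
endfacet
facet normal 0.789 -0.426 0.444
outer loop
vertex 4.224 -2.401 -4.022
vertex 2.957 -3.501 -2.826
vertex 3.645 -3.644 -4.185
endloop
endfacet
facet normal 0.789 -0.426 0.444
outer loop
vertex 3.536 -2.259 -2.663
vertex 2.957 -3.501 -2.826
vertex 4.224 -2.401 -4.022
endloop
endfacet

endsolid


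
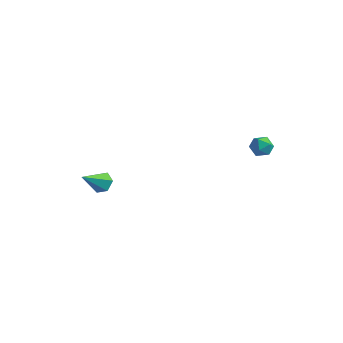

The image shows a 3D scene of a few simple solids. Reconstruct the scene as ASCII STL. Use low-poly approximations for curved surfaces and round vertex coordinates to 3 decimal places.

solid 
facet normal -0.682 -0.365 0.634
outer loop
vertex 2.768 0.181 0.206
vertex 2.908 -0.406 0.019
vertex 3.219 -0.146 0.503
endloop
endfacet
facet normal -0.403 0.245 0.882
outer loop
vertex 2.768 0.181 0.206
vertex 3.219 -0.146 0.503
vertex 3.306 0.465 0.373
endloop
endfacet
facet normal -0.522 0.755 0.397
outer loop
vertex 2.768 0.181 0.206
vertex 3.306 0.465 0.373
vertex 3.048 0.583 -0.191
endloop
endfacet
facet normal -0.875 0.461 -0.150
outer loop
vertex 2.768 0.181 0.206
vertex 3.048 0.583 -0.191
vertex 2.802 0.045 -0.409
endloop
endfacet
facet normal -0.973 -0.231 -0.003
outer loop
vertex 2.768 0.181 0.206
vertex 2.802 0.045 -0.409
vertex 2.908 -0.406 0.019
endloop
endfacet
facet normal 0.303 0.157 0.940
outer loop
vertex 3.306 0.465 0.373
vertex 3.219 -0.146 0.503
vertex 3.778 0.055 0.289
endloop
endfacet
facet normal -0.147 -0.829 0.540
outer loop
vertex 3.219 -0.146 0.503
vertex 2.908 -0.406 0.019
vertex 3.532 -0.483 0.071
endloop
endfacet
facet normal -0.619 -0.612 -0.492
outer loop
vertex 2.908 -0.406 0.019
vertex 2.802 0.045 -0.409
vertex 3.274 -0.365 -0.493
endloop
endfacet
facet normal -0.461 0.506 -0.729
outer loop
vertex 2.802 0.045 -0.409
vertex 3.048 0.583 -0.191
vertex 3.361 0.246 -0.623
endloop
endfacet
facet normal 0.108 0.982 0.156
outer loop
vertex 3.048 0.583 -0.191
vertex 3.306 0.465 0.373
vertex 3.672 0.506 -0.139
endloop
endfacet
facet normal 0.875 -0.461 0.150
outer loop
vertex 3.812 -0.081 -0.326
vertex 3.778 0.055 0.289
vertex 3.532 -0.483 0.071
endloop
endfacet
facet normal 0.522 -0.755 -0.397
outer loop
vertex 3.812 -0.081 -0.326
vertex 3.532 -0.483 0.071
vertex 3.274 -0.365 -0.493
endloop
endfacet
facet normal 0.403 -0.245 -0.882
outer loop
vertex 3.812 -0.081 -0.326
vertex 3.274 -0.365 -0.493
vertex 3.361 0.246 -0.623
endloop
endfacet
facet normal 0.682 0.365 -0.634
outer loop
vertex 3.812 -0.081 -0.326
vertex 3.361 0.246 -0.623
vertex 3.672 0.506 -0.139
endloop
endfacet
facet normal 0.973 0.231 0.003
outer loop
vertex 3.812 -0.081 -0.326
vertex 3.672 0.506 -0.139
vertex 3.778 0.055 0.289
endloop
endfacet
facet normal 0.461 -0.506 0.729
outer loop
vertex 3.532 -0.483 0.071
vertex 3.778 0.055 0.289
vertex 3.219 -0.146 0.503
endloop
endfacet
facet normal -0.108 -0.982 -0.156
outer loop
vertex 3.274 -0.365 -0.493
vertex 3.532 -0.483 0.071
vertex 2.908 -0.406 0.019
endloop
endfacet
facet normal -0.303 -0.157 -0.940
outer loop
vertex 3.361 0.246 -0.623
vertex 3.274 -0.365 -0.493
vertex 2.802 0.045 -0.409
endloop
endfacet
facet normal 0.147 0.829 -0.540
outer loop
vertex 3.672 0.506 -0.139
vertex 3.361 0.246 -0.623
vertex 3.048 0.583 -0.191
endloop
endfacet
facet normal 0.619 0.612 0.492
outer loop
vertex 3.778 0.055 0.289
vertex 3.672 0.506 -0.139
vertex 3.306 0.465 0.373
endloop
endfacet
facet normal 0.146 0.765 -0.627
outer loop
vertex -2.897 -3.212 -3.272
vertex -3.443 -3.342 -3.558
vertex -3.429 -2.944 -3.069
endloop
endfacet
facet normal 0.438 0.207 0.875
outer loop
vertex -2.897 -3.212 -3.272
vertex -3.429 -2.944 -3.069
vertex -3.677 -4.558 -2.562
endloop
endfacet
facet normal 0.147 0.765 -0.627
outer loop
vertex -3.429 -2.944 -3.069
vertex -3.443 -3.342 -3.558
vertex -3.976 -3.073 -3.355
endloop
endfacet
facet normal -0.497 0.329 0.803
outer loop
vertex -3.429 -2.944 -3.069
vertex -3.976 -3.073 -3.355
vertex -3.677 -4.558 -2.562
endloop
endfacet
facet normal 0.147 0.765 -0.627
outer loop
vertex -3.976 -3.073 -3.355
vertex -3.443 -3.342 -3.558
vertex -3.989 -3.471 -3.844
endloop
endfacet
facet normal -0.983 -0.128 0.131
outer loop
vertex -3.976 -3.073 -3.355
vertex -3.989 -3.471 -3.844
vertex -3.677 -4.558 -2.562
endloop
endfacet
facet normal 0.147 0.766 -0.626
outer loop
vertex -3.989 -3.471 -3.844
vertex -3.443 -3.342 -3.558
vertex -3.457 -3.739 -4.047
endloop
endfacet
facet normal -0.533 -0.705 -0.468
outer loop
vertex -3.989 -3.471 -3.844
vertex -3.457 -3.739 -4.047
vertex -3.677 -4.558 -2.562
endloop
endfacet
facet normal 0.147 0.766 -0.626
outer loop
vertex -3.457 -3.739 -4.047
vertex -3.443 -3.342 -3.558
vertex -2.91 -3.61 -3.761
endloop
endfacet
facet normal 0.402 -0.826 -0.396
outer loop
vertex -3.457 -3.739 -4.047
vertex -2.91 -3.61 -3.761
vertex -3.677 -4.558 -2.562
endloop
endfacet
facet normal 0.146 0.765 -0.627
outer loop
vertex -2.91 -3.61 -3.761
vertex -3.443 -3.342 -3.558
vertex -2.897 -3.212 -3.272
endloop
endfacet
facet normal 0.888 -0.369 0.276
outer loop
vertex -2.91 -3.61 -3.761
vertex -2.897 -3.212 -3.272
vertex -3.677 -4.558 -2.562
endloop
endfacet

endsolid


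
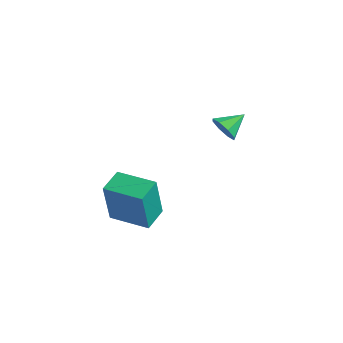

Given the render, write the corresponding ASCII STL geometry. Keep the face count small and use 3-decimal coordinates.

solid 
facet normal -0.972 -0.233 -0.020
outer loop
vertex -3.141 -1.891 1.685
vertex -3.376 -0.93 1.887
vertex -3.191 -1.528 -0.098
endloop
endfacet
facet normal 0.233 -0.952 -0.200
outer loop
vertex -1.704 -1.17 -0.067
vertex -3.141 -1.891 1.685
vertex -3.191 -1.528 -0.098
endloop
endfacet
facet normal -0.972 -0.234 -0.020
outer loop
vertex -3.191 -1.528 -0.098
vertex -3.376 -0.93 1.887
vertex -3.427 -0.567 0.105
endloop
endfacet
facet normal -0.028 0.200 -0.979
outer loop
vertex -3.427 -0.567 0.105
vertex -1.704 -1.17 -0.067
vertex -3.191 -1.528 -0.098
endloop
endfacet
facet normal 0.028 -0.199 0.980
outer loop
vertex -3.141 -1.891 1.685
vertex -1.889 -0.572 1.918
vertex -3.376 -0.93 1.887
endloop
endfacet
facet normal 0.233 -0.952 -0.201
outer loop
vertex -1.653 -1.533 1.715
vertex -3.141 -1.891 1.685
vertex -1.704 -1.17 -0.067
endloop
endfacet
facet normal 0.028 -0.200 0.979
outer loop
vertex -1.653 -1.533 1.715
vertex -1.889 -0.572 1.918
vertex -3.141 -1.891 1.685
endloop
endfacet
facet normal -0.233 0.952 0.201
outer loop
vertex -3.376 -0.93 1.887
vertex -1.889 -0.572 1.918
vertex -3.427 -0.567 0.105
endloop
endfacet
facet normal -0.028 0.199 -0.980
outer loop
vertex -1.939 -0.209 0.135
vertex -1.704 -1.17 -0.067
vertex -3.427 -0.567 0.105
endloop
endfacet
facet normal -0.233 0.952 0.200
outer loop
vertex -3.427 -0.567 0.105
vertex -1.889 -0.572 1.918
vertex -1.939 -0.209 0.135
endloop
endfacet
facet normal 0.972 0.234 0.020
outer loop
vertex -1.939 -0.209 0.135
vertex -1.653 -1.533 1.715
vertex -1.704 -1.17 -0.067
endloop
endfacet
facet normal 0.972 0.234 0.020
outer loop
vertex -1.889 -0.572 1.918
vertex -1.653 -1.533 1.715
vertex -1.939 -0.209 0.135
endloop
endfacet
facet normal -0.222 -0.873 -0.435
outer loop
vertex -1.624 3.19 2.144
vertex -2.022 3.069 2.59
vertex -2.053 3.347 2.048
endloop
endfacet
facet normal 0.393 0.734 -0.554
outer loop
vertex -1.624 3.19 2.144
vertex -2.053 3.347 2.048
vertex -1.798 3.951 3.03
endloop
endfacet
facet normal -0.224 -0.872 -0.435
outer loop
vertex -2.053 3.347 2.048
vertex -2.022 3.069 2.59
vertex -2.464 3.342 2.27
endloop
endfacet
facet normal -0.257 0.852 -0.457
outer loop
vertex -2.053 3.347 2.048
vertex -2.464 3.342 2.27
vertex -1.798 3.951 3.03
endloop
endfacet
facet normal -0.224 -0.872 -0.435
outer loop
vertex -2.464 3.342 2.27
vertex -2.022 3.069 2.59
vertex -2.616 3.177 2.679
endloop
endfacet
facet normal -0.694 0.719 0.032
outer loop
vertex -2.464 3.342 2.27
vertex -2.616 3.177 2.679
vertex -1.798 3.951 3.03
endloop
endfacet
facet normal -0.224 -0.872 -0.435
outer loop
vertex -2.616 3.177 2.679
vertex -2.022 3.069 2.59
vertex -2.421 2.949 3.036
endloop
endfacet
facet normal -0.661 0.415 0.626
outer loop
vertex -2.616 3.177 2.679
vertex -2.421 2.949 3.036
vertex -1.798 3.951 3.03
endloop
endfacet
facet normal -0.223 -0.873 -0.434
outer loop
vertex -2.421 2.949 3.036
vertex -2.022 3.069 2.59
vertex -1.992 2.791 3.133
endloop
endfacet
facet normal -0.178 0.117 0.977
outer loop
vertex -2.421 2.949 3.036
vertex -1.992 2.791 3.133
vertex -1.798 3.951 3.03
endloop
endfacet
facet normal -0.222 -0.873 -0.435
outer loop
vertex -1.992 2.791 3.133
vertex -2.022 3.069 2.59
vertex -1.581 2.797 2.911
endloop
endfacet
facet normal 0.475 -0.001 0.880
outer loop
vertex -1.992 2.791 3.133
vertex -1.581 2.797 2.911
vertex -1.798 3.951 3.03
endloop
endfacet
facet normal -0.222 -0.873 -0.435
outer loop
vertex -1.581 2.797 2.911
vertex -2.022 3.069 2.59
vertex -1.428 2.962 2.502
endloop
endfacet
facet normal 0.910 0.131 0.393
outer loop
vertex -1.581 2.797 2.911
vertex -1.428 2.962 2.502
vertex -1.798 3.951 3.03
endloop
endfacet
facet normal -0.222 -0.873 -0.435
outer loop
vertex -1.428 2.962 2.502
vertex -2.022 3.069 2.59
vertex -1.624 3.19 2.144
endloop
endfacet
facet normal 0.877 0.436 -0.202
outer loop
vertex -1.428 2.962 2.502
vertex -1.624 3.19 2.144
vertex -1.798 3.951 3.03
endloop
endfacet

endsolid


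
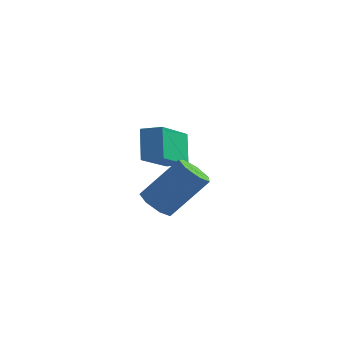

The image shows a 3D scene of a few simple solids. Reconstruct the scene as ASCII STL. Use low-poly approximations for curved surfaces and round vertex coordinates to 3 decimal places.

solid 
facet normal -0.465 -0.490 -0.738
outer loop
vertex 0.078 -1.552 -1.478
vertex -0.191 -2.018 -0.999
vertex -0.475 -1.398 -1.232
endloop
endfacet
facet normal -0.011 0.836 -0.548
outer loop
vertex 0.078 -1.552 -1.478
vertex -0.475 -1.398 -1.232
vertex 1.02 -0.557 0.021
endloop
endfacet
facet normal -0.010 0.836 -0.549
outer loop
vertex 1.02 -0.557 0.021
vertex -0.475 -1.398 -1.232
vertex 0.466 -0.403 0.266
endloop
endfacet
facet normal 0.463 0.491 0.738
outer loop
vertex 1.02 -0.557 0.021
vertex 0.466 -0.403 0.266
vertex 0.751 -1.022 0.499
endloop
endfacet
facet normal -0.464 -0.490 -0.738
outer loop
vertex -0.475 -1.398 -1.232
vertex -0.191 -2.018 -0.999
vertex -0.814 -1.711 -0.811
endloop
endfacet
facet normal -0.700 0.713 -0.034
outer loop
vertex -0.475 -1.398 -1.232
vertex -0.814 -1.711 -0.811
vertex 0.466 -0.403 0.266
endloop
endfacet
facet normal -0.700 0.713 -0.034
outer loop
vertex 0.466 -0.403 0.266
vertex -0.814 -1.711 -0.811
vertex 0.127 -0.716 0.688
endloop
endfacet
facet normal 0.464 0.491 0.737
outer loop
vertex 0.466 -0.403 0.266
vertex 0.127 -0.716 0.688
vertex 0.751 -1.022 0.499
endloop
endfacet
facet normal -0.464 -0.491 -0.737
outer loop
vertex -0.814 -1.711 -0.811
vertex -0.191 -2.018 -0.999
vertex -0.684 -2.255 -0.531
endloop
endfacet
facet normal -0.861 0.054 0.505
outer loop
vertex -0.814 -1.711 -0.811
vertex -0.684 -2.255 -0.531
vertex 0.127 -0.716 0.688
endloop
endfacet
facet normal -0.861 0.053 0.505
outer loop
vertex 0.127 -0.716 0.688
vertex -0.684 -2.255 -0.531
vertex 0.257 -1.26 0.967
endloop
endfacet
facet normal 0.464 0.490 0.738
outer loop
vertex 0.127 -0.716 0.688
vertex 0.257 -1.26 0.967
vertex 0.751 -1.022 0.499
endloop
endfacet
facet normal -0.464 -0.491 -0.737
outer loop
vertex -0.684 -2.255 -0.531
vertex -0.191 -2.018 -0.999
vertex -0.182 -2.62 -0.604
endloop
endfacet
facet normal -0.374 -0.647 0.665
outer loop
vertex -0.684 -2.255 -0.531
vertex -0.182 -2.62 -0.604
vertex 0.257 -1.26 0.967
endloop
endfacet
facet normal -0.374 -0.647 0.665
outer loop
vertex 0.257 -1.26 0.967
vertex -0.182 -2.62 -0.604
vertex 0.759 -1.625 0.894
endloop
endfacet
facet normal 0.464 0.490 0.738
outer loop
vertex 0.257 -1.26 0.967
vertex 0.759 -1.625 0.894
vertex 0.751 -1.022 0.499
endloop
endfacet
facet normal -0.464 -0.491 -0.737
outer loop
vertex -0.182 -2.62 -0.604
vertex -0.191 -2.018 -0.999
vertex 0.313 -2.531 -0.975
endloop
endfacet
facet normal 0.396 -0.860 0.322
outer loop
vertex -0.182 -2.62 -0.604
vertex 0.313 -2.531 -0.975
vertex 0.759 -1.625 0.894
endloop
endfacet
facet normal 0.395 -0.860 0.323
outer loop
vertex 0.759 -1.625 0.894
vertex 0.313 -2.531 -0.975
vertex 1.255 -1.536 0.524
endloop
endfacet
facet normal 0.463 0.490 0.739
outer loop
vertex 0.759 -1.625 0.894
vertex 1.255 -1.536 0.524
vertex 0.751 -1.022 0.499
endloop
endfacet
facet normal -0.464 -0.490 -0.738
outer loop
vertex 0.313 -2.531 -0.975
vertex -0.191 -2.018 -0.999
vertex 0.429 -2.056 -1.363
endloop
endfacet
facet normal 0.866 -0.425 -0.262
outer loop
vertex 0.313 -2.531 -0.975
vertex 0.429 -2.056 -1.363
vertex 1.255 -1.536 0.524
endloop
endfacet
facet normal 0.866 -0.426 -0.262
outer loop
vertex 1.255 -1.536 0.524
vertex 0.429 -2.056 -1.363
vertex 1.371 -1.061 0.135
endloop
endfacet
facet normal 0.464 0.491 0.738
outer loop
vertex 1.255 -1.536 0.524
vertex 1.371 -1.061 0.135
vertex 0.751 -1.022 0.499
endloop
endfacet
facet normal -0.463 -0.491 -0.738
outer loop
vertex 0.429 -2.056 -1.363
vertex -0.191 -2.018 -0.999
vertex 0.078 -1.552 -1.478
endloop
endfacet
facet normal 0.685 0.329 -0.650
outer loop
vertex 0.429 -2.056 -1.363
vertex 0.078 -1.552 -1.478
vertex 1.371 -1.061 0.135
endloop
endfacet
facet normal 0.685 0.330 -0.650
outer loop
vertex 1.371 -1.061 0.135
vertex 0.078 -1.552 -1.478
vertex 1.02 -0.557 0.021
endloop
endfacet
facet normal 0.464 0.490 0.738
outer loop
vertex 1.371 -1.061 0.135
vertex 1.02 -0.557 0.021
vertex 0.751 -1.022 0.499
endloop
endfacet
facet normal -0.934 -0.229 -0.272
outer loop
vertex -3.038 1.263 0.489
vertex -3.142 3.083 -0.688
vertex -2.53 0.552 -0.655
endloop
endfacet
facet normal 0.048 -0.839 0.543
outer loop
vertex -1.698 0.757 -0.412
vertex -3.038 1.263 0.489
vertex -2.53 0.552 -0.655
endloop
endfacet
facet normal -0.934 -0.229 -0.272
outer loop
vertex -2.53 0.552 -0.655
vertex -3.142 3.083 -0.688
vertex -2.634 2.372 -1.832
endloop
endfacet
facet normal 0.354 -0.494 -0.795
outer loop
vertex -2.634 2.372 -1.832
vertex -1.698 0.757 -0.412
vertex -2.53 0.552 -0.655
endloop
endfacet
facet normal -0.354 0.494 0.795
outer loop
vertex -3.038 1.263 0.489
vertex -2.31 3.288 -0.445
vertex -3.142 3.083 -0.688
endloop
endfacet
facet normal 0.048 -0.839 0.543
outer loop
vertex -2.206 1.468 0.732
vertex -3.038 1.263 0.489
vertex -1.698 0.757 -0.412
endloop
endfacet
facet normal -0.354 0.494 0.795
outer loop
vertex -2.206 1.468 0.732
vertex -2.31 3.288 -0.445
vertex -3.038 1.263 0.489
endloop
endfacet
facet normal -0.048 0.839 -0.543
outer loop
vertex -3.142 3.083 -0.688
vertex -2.31 3.288 -0.445
vertex -2.634 2.372 -1.832
endloop
endfacet
facet normal 0.354 -0.494 -0.795
outer loop
vertex -1.802 2.577 -1.589
vertex -1.698 0.757 -0.412
vertex -2.634 2.372 -1.832
endloop
endfacet
facet normal -0.048 0.839 -0.543
outer loop
vertex -2.634 2.372 -1.832
vertex -2.31 3.288 -0.445
vertex -1.802 2.577 -1.589
endloop
endfacet
facet normal 0.934 0.229 0.272
outer loop
vertex -1.802 2.577 -1.589
vertex -2.206 1.468 0.732
vertex -1.698 0.757 -0.412
endloop
endfacet
facet normal 0.934 0.229 0.272
outer loop
vertex -2.31 3.288 -0.445
vertex -2.206 1.468 0.732
vertex -1.802 2.577 -1.589
endloop
endfacet

endsolid


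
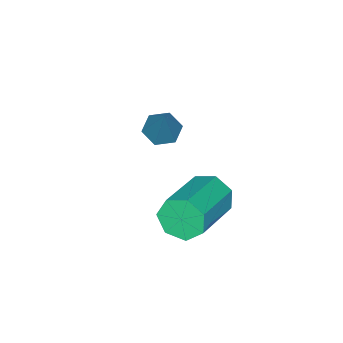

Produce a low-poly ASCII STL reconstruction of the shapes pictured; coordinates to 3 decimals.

solid 
facet normal -0.416 -0.364 -0.833
outer loop
vertex -2.745 -2.656 1.178
vertex -3.299 -2.785 1.511
vertex -3.22 -2.2 1.216
endloop
endfacet
facet normal 0.644 0.697 -0.314
outer loop
vertex -2.745 -2.656 1.178
vertex -3.22 -2.2 1.216
vertex -2.421 -2.015 3.269
endloop
endfacet
facet normal -0.416 -0.364 -0.833
outer loop
vertex -3.22 -2.2 1.216
vertex -3.299 -2.785 1.511
vertex -3.775 -2.328 1.549
endloop
endfacet
facet normal -0.225 0.974 -0.000
outer loop
vertex -3.22 -2.2 1.216
vertex -3.775 -2.328 1.549
vertex -2.421 -2.015 3.269
endloop
endfacet
facet normal -0.417 -0.365 -0.833
outer loop
vertex -3.775 -2.328 1.549
vertex -3.299 -2.785 1.511
vertex -3.854 -2.913 1.845
endloop
endfacet
facet normal -0.761 0.372 0.532
outer loop
vertex -3.775 -2.328 1.549
vertex -3.854 -2.913 1.845
vertex -2.421 -2.015 3.269
endloop
endfacet
facet normal -0.417 -0.365 -0.833
outer loop
vertex -3.854 -2.913 1.845
vertex -3.299 -2.785 1.511
vertex -3.379 -3.369 1.807
endloop
endfacet
facet normal -0.427 -0.507 0.749
outer loop
vertex -3.854 -2.913 1.845
vertex -3.379 -3.369 1.807
vertex -2.421 -2.015 3.269
endloop
endfacet
facet normal -0.417 -0.365 -0.833
outer loop
vertex -3.379 -3.369 1.807
vertex -3.299 -2.785 1.511
vertex -2.824 -3.241 1.473
endloop
endfacet
facet normal 0.443 -0.784 0.436
outer loop
vertex -3.379 -3.369 1.807
vertex -2.824 -3.241 1.473
vertex -2.421 -2.015 3.269
endloop
endfacet
facet normal -0.416 -0.364 -0.833
outer loop
vertex -2.824 -3.241 1.473
vertex -3.299 -2.785 1.511
vertex -2.745 -2.656 1.178
endloop
endfacet
facet normal 0.979 -0.181 -0.096
outer loop
vertex -2.824 -3.241 1.473
vertex -2.745 -2.656 1.178
vertex -2.421 -2.015 3.269
endloop
endfacet
facet normal -0.932 -0.185 -0.313
outer loop
vertex -0.957 0.202 1.138
vertex -1.244 0.569 1.776
vertex -1.068 0.875 1.07
endloop
endfacet
facet normal 0.325 -0.042 -0.945
outer loop
vertex -0.957 0.202 1.138
vertex -1.068 0.875 1.07
vertex 0.971 0.585 1.785
endloop
endfacet
facet normal 0.325 -0.042 -0.945
outer loop
vertex 0.971 0.585 1.785
vertex -1.068 0.875 1.07
vertex 0.86 1.258 1.717
endloop
endfacet
facet normal 0.932 0.185 0.312
outer loop
vertex 0.971 0.585 1.785
vertex 0.86 1.258 1.717
vertex 0.684 0.951 2.424
endloop
endfacet
facet normal -0.931 -0.186 -0.313
outer loop
vertex -1.068 0.875 1.07
vertex -1.244 0.569 1.776
vertex -1.312 1.317 1.534
endloop
endfacet
facet normal 0.076 0.742 -0.666
outer loop
vertex -1.068 0.875 1.07
vertex -1.312 1.317 1.534
vertex 0.86 1.258 1.717
endloop
endfacet
facet normal 0.076 0.742 -0.666
outer loop
vertex 0.86 1.258 1.717
vertex -1.312 1.317 1.534
vertex 0.617 1.7 2.181
endloop
endfacet
facet normal 0.932 0.185 0.312
outer loop
vertex 0.86 1.258 1.717
vertex 0.617 1.7 2.181
vertex 0.684 0.951 2.424
endloop
endfacet
facet normal -0.932 -0.186 -0.312
outer loop
vertex -1.312 1.317 1.534
vertex -1.244 0.569 1.776
vertex -1.504 1.196 2.18
endloop
endfacet
facet normal -0.230 0.967 0.113
outer loop
vertex -1.312 1.317 1.534
vertex -1.504 1.196 2.18
vertex 0.617 1.7 2.181
endloop
endfacet
facet normal -0.230 0.967 0.114
outer loop
vertex 0.617 1.7 2.181
vertex -1.504 1.196 2.18
vertex 0.424 1.578 2.828
endloop
endfacet
facet normal 0.932 0.185 0.313
outer loop
vertex 0.617 1.7 2.181
vertex 0.424 1.578 2.828
vertex 0.684 0.951 2.424
endloop
endfacet
facet normal -0.932 -0.185 -0.313
outer loop
vertex -1.504 1.196 2.18
vertex -1.244 0.569 1.776
vertex -1.501 0.601 2.523
endloop
endfacet
facet normal -0.363 0.464 0.808
outer loop
vertex -1.504 1.196 2.18
vertex -1.501 0.601 2.523
vertex 0.424 1.578 2.828
endloop
endfacet
facet normal -0.363 0.463 0.808
outer loop
vertex 0.424 1.578 2.828
vertex -1.501 0.601 2.523
vertex 0.427 0.984 3.17
endloop
endfacet
facet normal 0.932 0.185 0.313
outer loop
vertex 0.424 1.578 2.828
vertex 0.427 0.984 3.17
vertex 0.684 0.951 2.424
endloop
endfacet
facet normal -0.932 -0.184 -0.313
outer loop
vertex -1.501 0.601 2.523
vertex -1.244 0.569 1.776
vertex -1.305 -0.017 2.303
endloop
endfacet
facet normal -0.223 -0.389 0.894
outer loop
vertex -1.501 0.601 2.523
vertex -1.305 -0.017 2.303
vertex 0.427 0.984 3.17
endloop
endfacet
facet normal -0.223 -0.389 0.894
outer loop
vertex 0.427 0.984 3.17
vertex -1.305 -0.017 2.303
vertex 0.624 0.366 2.95
endloop
endfacet
facet normal 0.932 0.186 0.313
outer loop
vertex 0.427 0.984 3.17
vertex 0.624 0.366 2.95
vertex 0.684 0.951 2.424
endloop
endfacet
facet normal -0.931 -0.185 -0.313
outer loop
vertex -1.305 -0.017 2.303
vertex -1.244 0.569 1.776
vertex -1.062 -0.195 1.686
endloop
endfacet
facet normal 0.085 -0.948 0.307
outer loop
vertex -1.305 -0.017 2.303
vertex -1.062 -0.195 1.686
vertex 0.624 0.366 2.95
endloop
endfacet
facet normal 0.085 -0.948 0.307
outer loop
vertex 0.624 0.366 2.95
vertex -1.062 -0.195 1.686
vertex 0.866 0.188 2.334
endloop
endfacet
facet normal 0.932 0.185 0.312
outer loop
vertex 0.624 0.366 2.95
vertex 0.866 0.188 2.334
vertex 0.684 0.951 2.424
endloop
endfacet
facet normal -0.932 -0.185 -0.313
outer loop
vertex -1.062 -0.195 1.686
vertex -1.244 0.569 1.776
vertex -0.957 0.202 1.138
endloop
endfacet
facet normal 0.330 -0.793 -0.512
outer loop
vertex -1.062 -0.195 1.686
vertex -0.957 0.202 1.138
vertex 0.866 0.188 2.334
endloop
endfacet
facet normal 0.329 -0.794 -0.511
outer loop
vertex 0.866 0.188 2.334
vertex -0.957 0.202 1.138
vertex 0.971 0.585 1.785
endloop
endfacet
facet normal 0.932 0.185 0.312
outer loop
vertex 0.866 0.188 2.334
vertex 0.971 0.585 1.785
vertex 0.684 0.951 2.424
endloop
endfacet

endsolid


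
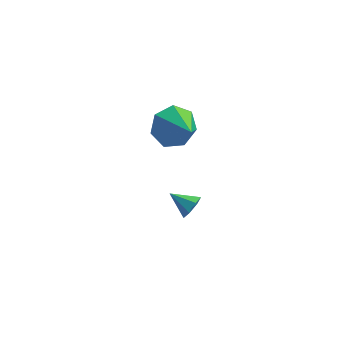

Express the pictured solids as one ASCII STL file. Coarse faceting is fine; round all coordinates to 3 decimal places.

solid 
facet normal -0.494 0.687 -0.533
outer loop
vertex 0.648 -0.946 3.011
vertex -0.259 -1.284 3.416
vertex 0.383 -0.539 3.782
endloop
endfacet
facet normal 0.955 0.191 0.227
outer loop
vertex 0.648 -0.946 3.011
vertex 0.383 -0.539 3.782
vertex 0.639 -2.536 4.384
endloop
endfacet
facet normal -0.494 0.687 -0.532
outer loop
vertex 0.383 -0.539 3.782
vertex -0.259 -1.284 3.416
vertex -0.366 -0.694 4.277
endloop
endfacet
facet normal 0.479 0.309 0.822
outer loop
vertex 0.383 -0.539 3.782
vertex -0.366 -0.694 4.277
vertex 0.639 -2.536 4.384
endloop
endfacet
facet normal -0.494 0.687 -0.532
outer loop
vertex -0.366 -0.694 4.277
vertex -0.259 -1.284 3.416
vertex -1.035 -1.293 4.124
endloop
endfacet
facet normal -0.185 -0.044 0.982
outer loop
vertex -0.366 -0.694 4.277
vertex -1.035 -1.293 4.124
vertex 0.639 -2.536 4.384
endloop
endfacet
facet normal -0.494 0.688 -0.532
outer loop
vertex -1.035 -1.293 4.124
vertex -0.259 -1.284 3.416
vertex -1.12 -1.886 3.437
endloop
endfacet
facet normal -0.539 -0.603 0.588
outer loop
vertex -1.035 -1.293 4.124
vertex -1.12 -1.886 3.437
vertex 0.639 -2.536 4.384
endloop
endfacet
facet normal -0.494 0.688 -0.532
outer loop
vertex -1.12 -1.886 3.437
vertex -0.259 -1.284 3.416
vertex -0.557 -2.026 2.734
endloop
endfacet
facet normal -0.315 -0.947 -0.064
outer loop
vertex -1.12 -1.886 3.437
vertex -0.557 -2.026 2.734
vertex 0.639 -2.536 4.384
endloop
endfacet
facet normal -0.494 0.688 -0.532
outer loop
vertex -0.557 -2.026 2.734
vertex -0.259 -1.284 3.416
vertex 0.23 -1.607 2.545
endloop
endfacet
facet normal 0.318 -0.816 -0.483
outer loop
vertex -0.557 -2.026 2.734
vertex 0.23 -1.607 2.545
vertex 0.639 -2.536 4.384
endloop
endfacet
facet normal -0.494 0.688 -0.532
outer loop
vertex 0.23 -1.607 2.545
vertex -0.259 -1.284 3.416
vertex 0.648 -0.946 3.011
endloop
endfacet
facet normal 0.883 -0.310 -0.353
outer loop
vertex 0.23 -1.607 2.545
vertex 0.648 -0.946 3.011
vertex 0.639 -2.536 4.384
endloop
endfacet
facet normal 0.844 -0.229 -0.485
outer loop
vertex 0.787 -1.625 -1.479
vertex 0.534 -1.404 -2.024
vertex 0.873 -1.087 -1.583
endloop
endfacet
facet normal 0.087 0.176 0.981
outer loop
vertex 0.787 -1.625 -1.479
vertex 0.873 -1.087 -1.583
vertex -0.454 -1.136 -1.456
endloop
endfacet
facet normal 0.844 -0.229 -0.485
outer loop
vertex 0.873 -1.087 -1.583
vertex 0.534 -1.404 -2.024
vertex 0.704 -0.787 -2.019
endloop
endfacet
facet normal 0.023 0.828 0.561
outer loop
vertex 0.873 -1.087 -1.583
vertex 0.704 -0.787 -2.019
vertex -0.454 -1.136 -1.456
endloop
endfacet
facet normal 0.844 -0.229 -0.485
outer loop
vertex 0.704 -0.787 -2.019
vertex 0.534 -1.404 -2.024
vertex 0.407 -0.951 -2.458
endloop
endfacet
facet normal -0.339 0.933 -0.119
outer loop
vertex 0.704 -0.787 -2.019
vertex 0.407 -0.951 -2.458
vertex -0.454 -1.136 -1.456
endloop
endfacet
facet normal 0.844 -0.228 -0.485
outer loop
vertex 0.407 -0.951 -2.458
vertex 0.534 -1.404 -2.024
vertex 0.206 -1.457 -2.57
endloop
endfacet
facet normal -0.728 0.411 -0.549
outer loop
vertex 0.407 -0.951 -2.458
vertex 0.206 -1.457 -2.57
vertex -0.454 -1.136 -1.456
endloop
endfacet
facet normal 0.844 -0.228 -0.485
outer loop
vertex 0.206 -1.457 -2.57
vertex 0.534 -1.404 -2.024
vertex 0.252 -1.922 -2.271
endloop
endfacet
facet normal -0.848 -0.343 -0.404
outer loop
vertex 0.206 -1.457 -2.57
vertex 0.252 -1.922 -2.271
vertex -0.454 -1.136 -1.456
endloop
endfacet
facet normal 0.845 -0.229 -0.484
outer loop
vertex 0.252 -1.922 -2.271
vertex 0.534 -1.404 -2.024
vertex 0.51 -1.997 -1.785
endloop
endfacet
facet normal -0.612 -0.764 0.207
outer loop
vertex 0.252 -1.922 -2.271
vertex 0.51 -1.997 -1.785
vertex -0.454 -1.136 -1.456
endloop
endfacet
facet normal 0.844 -0.230 -0.485
outer loop
vertex 0.51 -1.997 -1.785
vertex 0.534 -1.404 -2.024
vertex 0.787 -1.625 -1.479
endloop
endfacet
facet normal -0.195 -0.533 0.824
outer loop
vertex 0.51 -1.997 -1.785
vertex 0.787 -1.625 -1.479
vertex -0.454 -1.136 -1.456
endloop
endfacet

endsolid


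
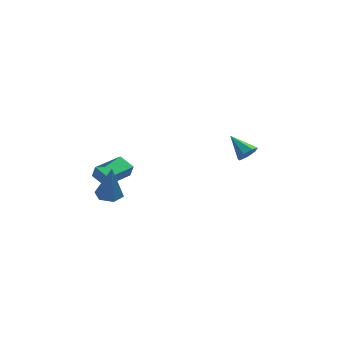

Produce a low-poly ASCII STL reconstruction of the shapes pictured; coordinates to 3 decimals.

solid 
facet normal 0.496 -0.695 -0.521
outer loop
vertex 4.574 0.964 0.527
vertex 4.372 1.261 -0.062
vertex 4.939 1.387 0.31
endloop
endfacet
facet normal 0.395 0.126 0.910
outer loop
vertex 4.574 0.964 0.527
vertex 4.939 1.387 0.31
vertex 3.588 2.359 0.762
endloop
endfacet
facet normal 0.496 -0.694 -0.522
outer loop
vertex 4.939 1.387 0.31
vertex 4.372 1.261 -0.062
vertex 4.876 1.715 -0.186
endloop
endfacet
facet normal 0.621 0.688 0.376
outer loop
vertex 4.939 1.387 0.31
vertex 4.876 1.715 -0.186
vertex 3.588 2.359 0.762
endloop
endfacet
facet normal 0.496 -0.694 -0.522
outer loop
vertex 4.876 1.715 -0.186
vertex 4.372 1.261 -0.062
vertex 4.434 1.702 -0.589
endloop
endfacet
facet normal 0.243 0.923 -0.297
outer loop
vertex 4.876 1.715 -0.186
vertex 4.434 1.702 -0.589
vertex 3.588 2.359 0.762
endloop
endfacet
facet normal 0.495 -0.694 -0.523
outer loop
vertex 4.434 1.702 -0.589
vertex 4.372 1.261 -0.062
vertex 3.944 1.357 -0.595
endloop
endfacet
facet normal -0.454 0.656 -0.603
outer loop
vertex 4.434 1.702 -0.589
vertex 3.944 1.357 -0.595
vertex 3.588 2.359 0.762
endloop
endfacet
facet normal 0.495 -0.694 -0.523
outer loop
vertex 3.944 1.357 -0.595
vertex 4.372 1.261 -0.062
vertex 3.777 0.94 -0.2
endloop
endfacet
facet normal -0.947 0.085 -0.311
outer loop
vertex 3.944 1.357 -0.595
vertex 3.777 0.94 -0.2
vertex 3.588 2.359 0.762
endloop
endfacet
facet normal 0.496 -0.695 -0.521
outer loop
vertex 3.777 0.94 -0.2
vertex 4.372 1.261 -0.062
vertex 4.057 0.765 0.3
endloop
endfacet
facet normal -0.863 -0.358 0.358
outer loop
vertex 3.777 0.94 -0.2
vertex 4.057 0.765 0.3
vertex 3.588 2.359 0.762
endloop
endfacet
facet normal 0.496 -0.695 -0.521
outer loop
vertex 4.057 0.765 0.3
vertex 4.372 1.261 -0.062
vertex 4.574 0.964 0.527
endloop
endfacet
facet normal -0.265 -0.340 0.902
outer loop
vertex 4.057 0.765 0.3
vertex 4.574 0.964 0.527
vertex 3.588 2.359 0.762
endloop
endfacet
facet normal -0.573 0.767 0.287
outer loop
vertex -3.939 1.773 -0.676
vertex -2.444 2.912 -0.734
vertex -4.107 1.952 -1.49
endloop
endfacet
facet normal -0.795 -0.606 0.031
outer loop
vertex -3.476 1.108 -1.806
vertex -3.939 1.773 -0.676
vertex -4.107 1.952 -1.49
endloop
endfacet
facet normal -0.573 0.767 0.287
outer loop
vertex -4.107 1.952 -1.49
vertex -2.444 2.912 -0.734
vertex -2.612 3.091 -1.548
endloop
endfacet
facet normal -0.198 0.211 -0.957
outer loop
vertex -2.612 3.091 -1.548
vertex -3.476 1.108 -1.806
vertex -4.107 1.952 -1.49
endloop
endfacet
facet normal 0.198 -0.211 0.957
outer loop
vertex -3.939 1.773 -0.676
vertex -1.813 2.068 -1.05
vertex -2.444 2.912 -0.734
endloop
endfacet
facet normal -0.795 -0.606 0.031
outer loop
vertex -3.308 0.929 -0.992
vertex -3.939 1.773 -0.676
vertex -3.476 1.108 -1.806
endloop
endfacet
facet normal 0.198 -0.211 0.957
outer loop
vertex -3.308 0.929 -0.992
vertex -1.813 2.068 -1.05
vertex -3.939 1.773 -0.676
endloop
endfacet
facet normal 0.795 0.606 -0.031
outer loop
vertex -2.444 2.912 -0.734
vertex -1.813 2.068 -1.05
vertex -2.612 3.091 -1.548
endloop
endfacet
facet normal -0.198 0.211 -0.957
outer loop
vertex -1.981 2.247 -1.864
vertex -3.476 1.108 -1.806
vertex -2.612 3.091 -1.548
endloop
endfacet
facet normal 0.795 0.606 -0.031
outer loop
vertex -2.612 3.091 -1.548
vertex -1.813 2.068 -1.05
vertex -1.981 2.247 -1.864
endloop
endfacet
facet normal 0.573 -0.767 -0.287
outer loop
vertex -1.981 2.247 -1.864
vertex -3.308 0.929 -0.992
vertex -3.476 1.108 -1.806
endloop
endfacet
facet normal 0.573 -0.767 -0.287
outer loop
vertex -1.813 2.068 -1.05
vertex -3.308 0.929 -0.992
vertex -1.981 2.247 -1.864
endloop
endfacet
facet normal -0.077 0.053 -0.996
outer loop
vertex -2.645 -0.512 -1.557
vertex -3.402 -0.264 -1.485
vertex -2.806 0.269 -1.503
endloop
endfacet
facet normal 0.953 0.179 0.245
outer loop
vertex -2.645 -0.512 -1.557
vertex -2.806 0.269 -1.503
vertex -3.238 -0.376 0.645
endloop
endfacet
facet normal -0.076 0.052 -0.996
outer loop
vertex -2.806 0.269 -1.503
vertex -3.402 -0.264 -1.485
vertex -3.563 0.518 -1.432
endloop
endfacet
facet normal 0.323 0.887 0.331
outer loop
vertex -2.806 0.269 -1.503
vertex -3.563 0.518 -1.432
vertex -3.238 -0.376 0.645
endloop
endfacet
facet normal -0.076 0.052 -0.996
outer loop
vertex -3.563 0.518 -1.432
vertex -3.402 -0.264 -1.485
vertex -4.159 -0.016 -1.414
endloop
endfacet
facet normal -0.607 0.691 0.392
outer loop
vertex -3.563 0.518 -1.432
vertex -4.159 -0.016 -1.414
vertex -3.238 -0.376 0.645
endloop
endfacet
facet normal -0.076 0.053 -0.996
outer loop
vertex -4.159 -0.016 -1.414
vertex -3.402 -0.264 -1.485
vertex -3.998 -0.797 -1.468
endloop
endfacet
facet normal -0.905 -0.212 0.368
outer loop
vertex -4.159 -0.016 -1.414
vertex -3.998 -0.797 -1.468
vertex -3.238 -0.376 0.645
endloop
endfacet
facet normal -0.076 0.053 -0.996
outer loop
vertex -3.998 -0.797 -1.468
vertex -3.402 -0.264 -1.485
vertex -3.241 -1.046 -1.539
endloop
endfacet
facet normal -0.276 -0.919 0.282
outer loop
vertex -3.998 -0.797 -1.468
vertex -3.241 -1.046 -1.539
vertex -3.238 -0.376 0.645
endloop
endfacet
facet normal -0.077 0.053 -0.996
outer loop
vertex -3.241 -1.046 -1.539
vertex -3.402 -0.264 -1.485
vertex -2.645 -0.512 -1.557
endloop
endfacet
facet normal 0.655 -0.723 0.221
outer loop
vertex -3.241 -1.046 -1.539
vertex -2.645 -0.512 -1.557
vertex -3.238 -0.376 0.645
endloop
endfacet

endsolid


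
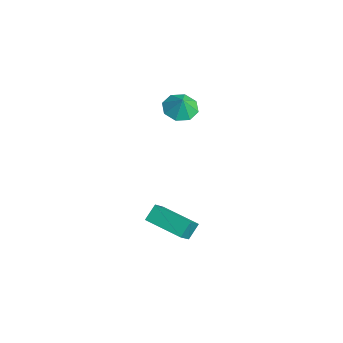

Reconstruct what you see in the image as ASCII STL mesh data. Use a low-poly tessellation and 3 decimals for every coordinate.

solid 
facet normal -0.383 0.055 -0.922
outer loop
vertex -2.146 1.283 1.425
vertex -2.783 0.517 1.644
vertex -2.823 1.534 1.721
endloop
endfacet
facet normal 0.493 0.654 0.574
outer loop
vertex -2.146 1.283 1.425
vertex -2.823 1.534 1.721
vertex -2.397 0.463 2.576
endloop
endfacet
facet normal -0.383 0.055 -0.922
outer loop
vertex -2.823 1.534 1.721
vertex -2.783 0.517 1.644
vertex -3.477 1.19 1.972
endloop
endfacet
facet normal -0.023 0.618 0.786
outer loop
vertex -2.823 1.534 1.721
vertex -3.477 1.19 1.972
vertex -2.397 0.463 2.576
endloop
endfacet
facet normal -0.383 0.055 -0.922
outer loop
vertex -3.477 1.19 1.972
vertex -2.783 0.517 1.644
vertex -3.725 0.452 2.031
endloop
endfacet
facet normal -0.374 0.198 0.906
outer loop
vertex -3.477 1.19 1.972
vertex -3.725 0.452 2.031
vertex -2.397 0.463 2.576
endloop
endfacet
facet normal -0.383 0.054 -0.922
outer loop
vertex -3.725 0.452 2.031
vertex -2.783 0.517 1.644
vertex -3.421 -0.248 1.864
endloop
endfacet
facet normal -0.352 -0.359 0.864
outer loop
vertex -3.725 0.452 2.031
vertex -3.421 -0.248 1.864
vertex -2.397 0.463 2.576
endloop
endfacet
facet normal -0.383 0.054 -0.922
outer loop
vertex -3.421 -0.248 1.864
vertex -2.783 0.517 1.644
vertex -2.744 -0.499 1.568
endloop
endfacet
facet normal 0.029 -0.728 0.685
outer loop
vertex -3.421 -0.248 1.864
vertex -2.744 -0.499 1.568
vertex -2.397 0.463 2.576
endloop
endfacet
facet normal -0.383 0.054 -0.922
outer loop
vertex -2.744 -0.499 1.568
vertex -2.783 0.517 1.644
vertex -2.09 -0.155 1.317
endloop
endfacet
facet normal 0.545 -0.692 0.473
outer loop
vertex -2.744 -0.499 1.568
vertex -2.09 -0.155 1.317
vertex -2.397 0.463 2.576
endloop
endfacet
facet normal -0.383 0.054 -0.922
outer loop
vertex -2.09 -0.155 1.317
vertex -2.783 0.517 1.644
vertex -1.842 0.583 1.257
endloop
endfacet
facet normal 0.896 -0.272 0.352
outer loop
vertex -2.09 -0.155 1.317
vertex -1.842 0.583 1.257
vertex -2.397 0.463 2.576
endloop
endfacet
facet normal -0.383 0.055 -0.922
outer loop
vertex -1.842 0.583 1.257
vertex -2.783 0.517 1.644
vertex -2.146 1.283 1.425
endloop
endfacet
facet normal 0.874 0.285 0.394
outer loop
vertex -1.842 0.583 1.257
vertex -2.146 1.283 1.425
vertex -2.397 0.463 2.576
endloop
endfacet
facet normal -0.867 -0.472 0.160
outer loop
vertex 2.896 -4.105 -0.103
vertex 2.233 -3.268 -1.227
vertex 3.165 -4.837 -0.807
endloop
endfacet
facet normal 0.427 -0.540 0.725
outer loop
vertex 5.047 -3.812 -1.153
vertex 2.896 -4.105 -0.103
vertex 3.165 -4.837 -0.807
endloop
endfacet
facet normal -0.867 -0.472 0.159
outer loop
vertex 3.165 -4.837 -0.807
vertex 2.233 -3.268 -1.227
vertex 2.503 -4.0 -1.931
endloop
endfacet
facet normal 0.256 -0.697 -0.670
outer loop
vertex 2.503 -4.0 -1.931
vertex 5.047 -3.812 -1.153
vertex 3.165 -4.837 -0.807
endloop
endfacet
facet normal -0.256 0.697 0.670
outer loop
vertex 2.896 -4.105 -0.103
vertex 4.115 -2.243 -1.573
vertex 2.233 -3.268 -1.227
endloop
endfacet
facet normal 0.428 -0.540 0.725
outer loop
vertex 4.777 -3.08 -0.449
vertex 2.896 -4.105 -0.103
vertex 5.047 -3.812 -1.153
endloop
endfacet
facet normal -0.256 0.697 0.670
outer loop
vertex 4.777 -3.08 -0.449
vertex 4.115 -2.243 -1.573
vertex 2.896 -4.105 -0.103
endloop
endfacet
facet normal -0.427 0.540 -0.725
outer loop
vertex 2.233 -3.268 -1.227
vertex 4.115 -2.243 -1.573
vertex 2.503 -4.0 -1.931
endloop
endfacet
facet normal 0.256 -0.697 -0.670
outer loop
vertex 4.384 -2.975 -2.277
vertex 5.047 -3.812 -1.153
vertex 2.503 -4.0 -1.931
endloop
endfacet
facet normal -0.428 0.540 -0.725
outer loop
vertex 2.503 -4.0 -1.931
vertex 4.115 -2.243 -1.573
vertex 4.384 -2.975 -2.277
endloop
endfacet
facet normal 0.867 0.473 -0.159
outer loop
vertex 4.384 -2.975 -2.277
vertex 4.777 -3.08 -0.449
vertex 5.047 -3.812 -1.153
endloop
endfacet
facet normal 0.867 0.472 -0.159
outer loop
vertex 4.115 -2.243 -1.573
vertex 4.777 -3.08 -0.449
vertex 4.384 -2.975 -2.277
endloop
endfacet

endsolid
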